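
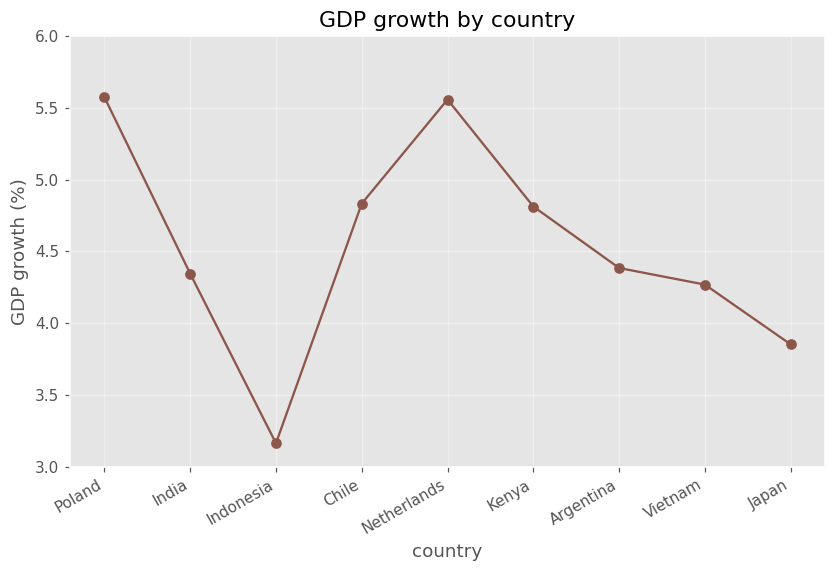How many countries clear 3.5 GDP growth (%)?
Above 3.5: Poland, India, Chile, Netherlands, Kenya, Argentina, Vietnam, Japan.

8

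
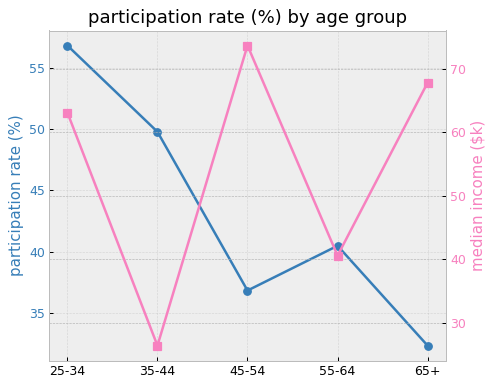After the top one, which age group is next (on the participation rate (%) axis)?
35-44

Top 3 (on the participation rate (%) axis): 25-34 ≈ 55, 35-44 ≈ 50, 55-64 ≈ 40.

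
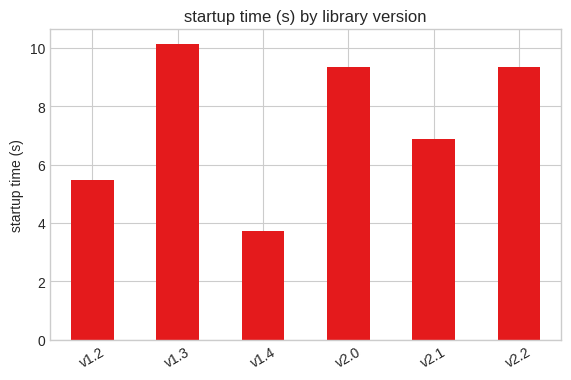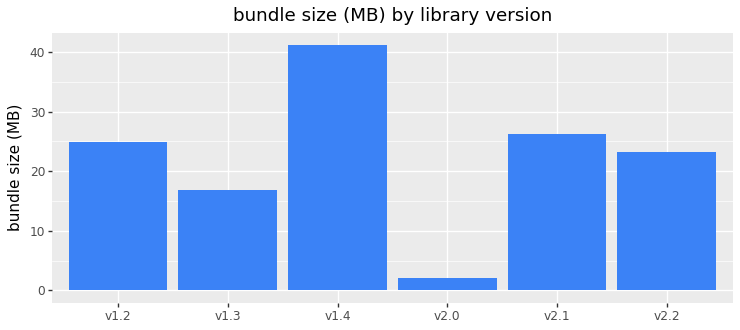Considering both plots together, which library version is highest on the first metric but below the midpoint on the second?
v1.3

Chart 2 median bundle size (MB) ≈ 25; below-median library versions: v1.3, v2.0, v2.2. Among those, v1.3 has the highest startup time (s) (≈ 10).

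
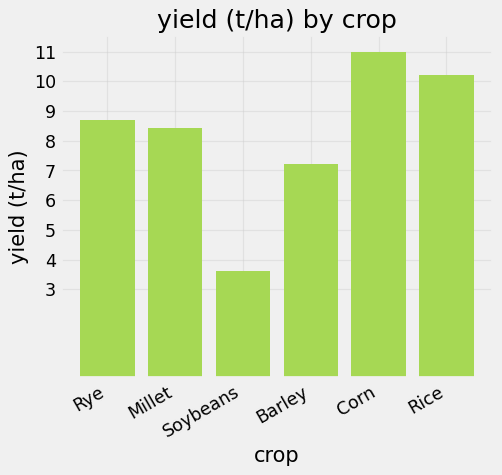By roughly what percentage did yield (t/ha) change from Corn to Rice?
Corn ≈ 11, Rice ≈ 10; (10 − 11) / 11 ≈ -9.1%.

≈ -9.1%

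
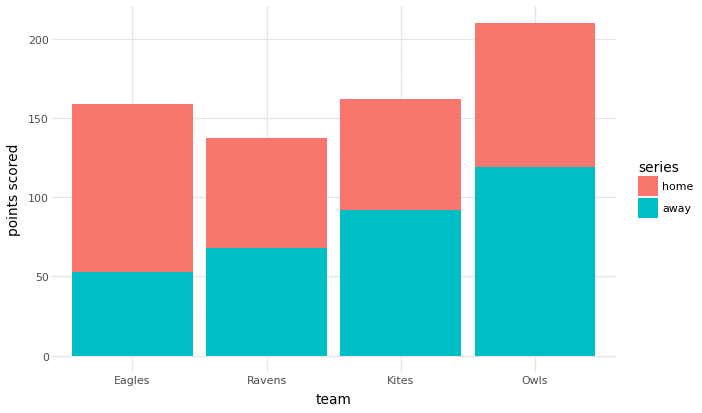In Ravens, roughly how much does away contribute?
≈ 60

away top ≈ 60, bottom ≈ 0; segment ≈ 60.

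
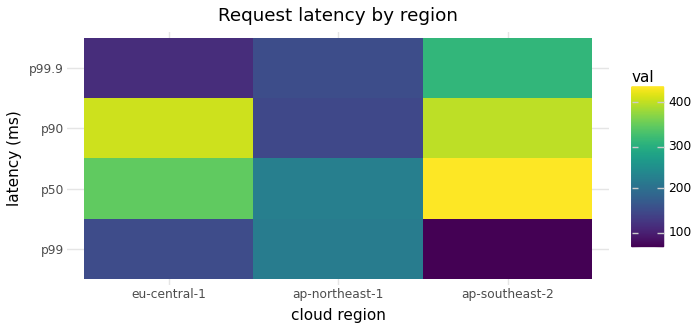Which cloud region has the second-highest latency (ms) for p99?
eu-central-1

Top 3 for p99: ap-northeast-1 ≈ 200, eu-central-1 ≈ 150, ap-southeast-2 ≈ 50.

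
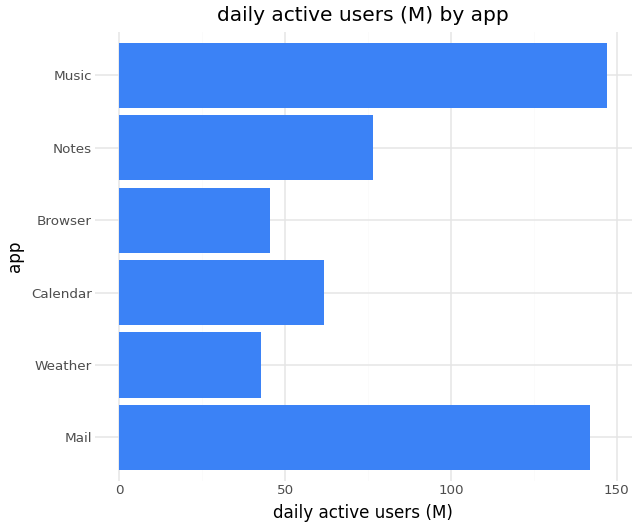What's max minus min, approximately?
Max Music ≈ 140, min Weather ≈ 40; range ≈ 100.

≈ 100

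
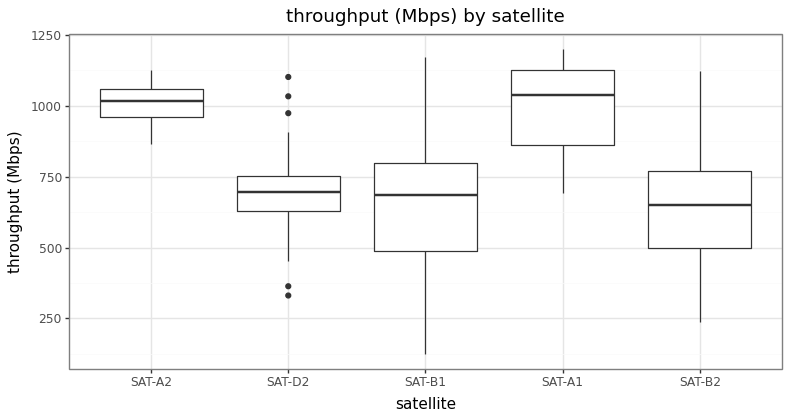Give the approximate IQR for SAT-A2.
Q3 ≈ 1050, Q1 ≈ 950; IQR ≈ 100.

≈ 100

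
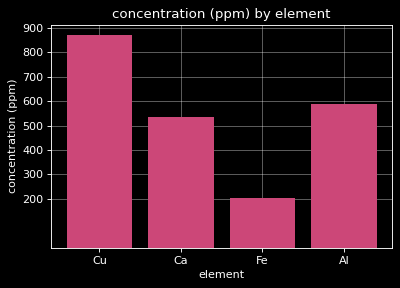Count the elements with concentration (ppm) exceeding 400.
Above 400: Cu, Ca, Al.

3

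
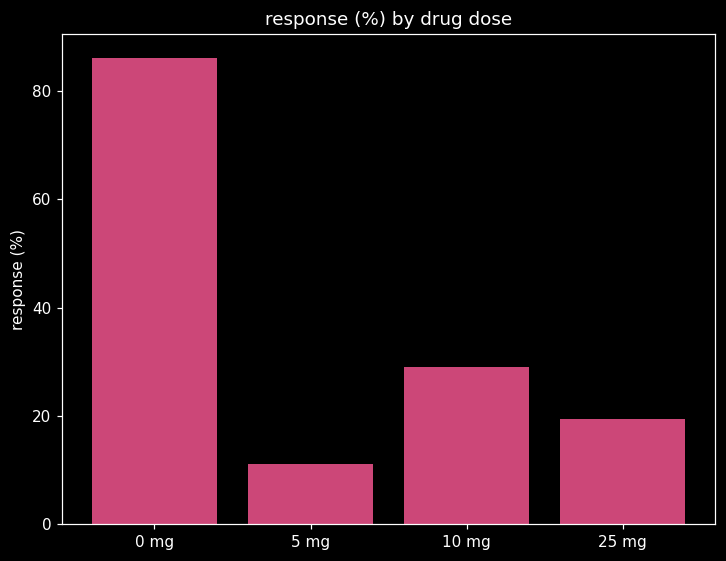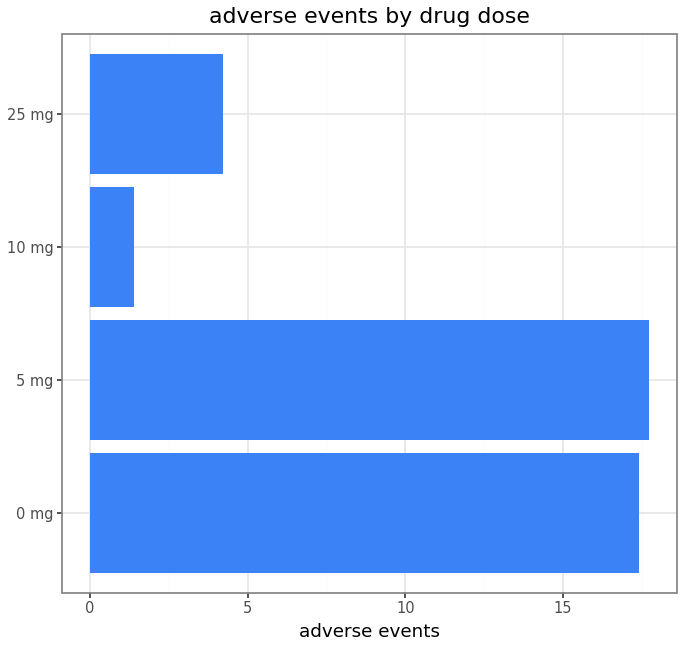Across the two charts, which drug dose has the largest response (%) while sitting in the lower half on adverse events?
Chart 2 median adverse events ≈ 10; below-median drug doses: 10 mg, 25 mg. Among those, 10 mg has the highest response (%) (≈ 30).

10 mg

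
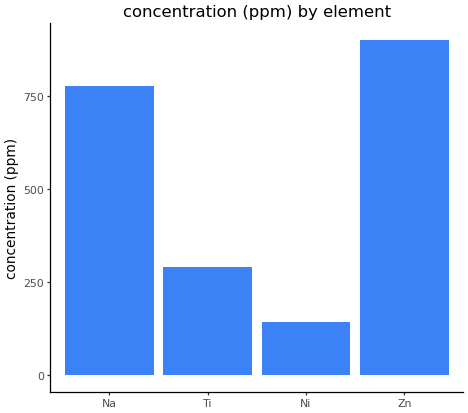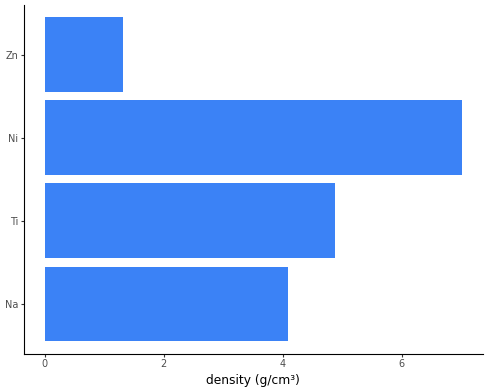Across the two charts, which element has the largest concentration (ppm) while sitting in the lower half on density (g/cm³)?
Zn

Chart 2 median density (g/cm³) ≈ 4; below-median elements: Na, Zn. Among those, Zn has the highest concentration (ppm) (≈ 900).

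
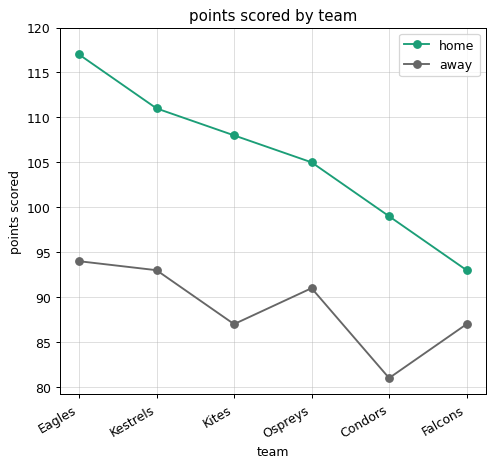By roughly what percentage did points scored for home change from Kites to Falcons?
≈ -13.6%

Kites ≈ 110, Falcons ≈ 95; (95 − 110) / 110 ≈ -13.6%.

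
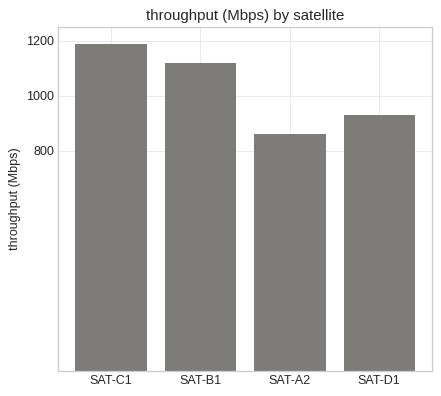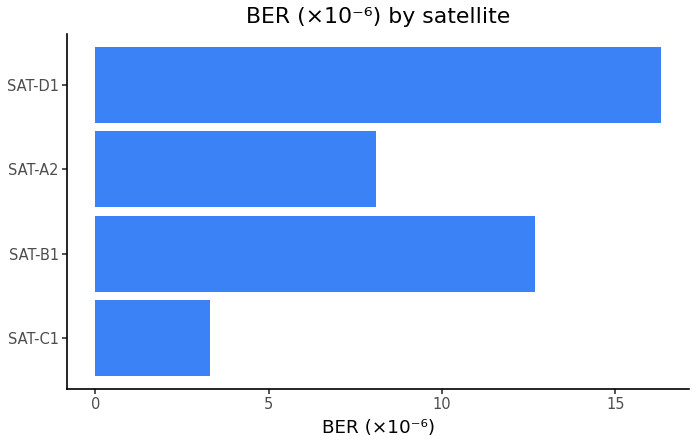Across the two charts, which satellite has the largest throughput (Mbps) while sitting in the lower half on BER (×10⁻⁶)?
Chart 2 median BER (×10⁻⁶) ≈ 10; below-median satellites: SAT-C1, SAT-A2. Among those, SAT-C1 has the highest throughput (Mbps) (≈ 1200).

SAT-C1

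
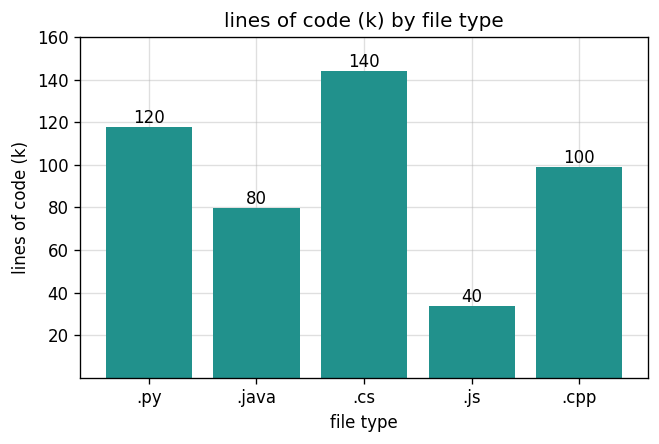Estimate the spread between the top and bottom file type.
≈ 100

Max .cs ≈ 140, min .js ≈ 40; range ≈ 100.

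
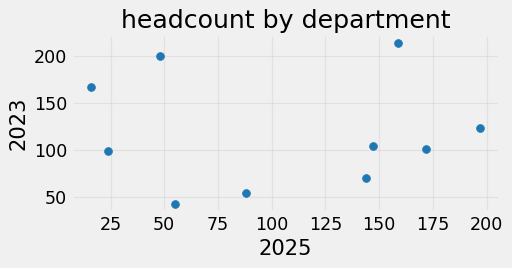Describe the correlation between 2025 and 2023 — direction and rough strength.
Points are roughly uncorrelated; weak (|r| ≈ 0.0).

no clear correlation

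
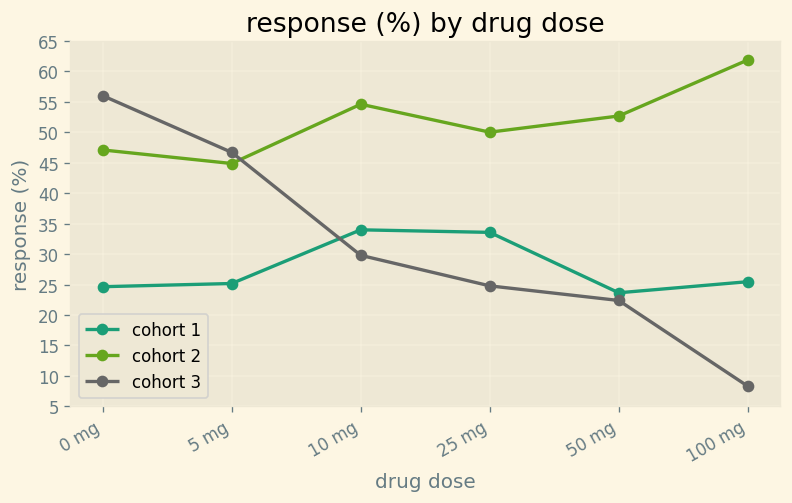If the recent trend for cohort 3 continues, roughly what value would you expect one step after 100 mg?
≈ 2.5

Last three: 25, 20, 10 → slope ≈ -7.5/step → next ≈ 2.5.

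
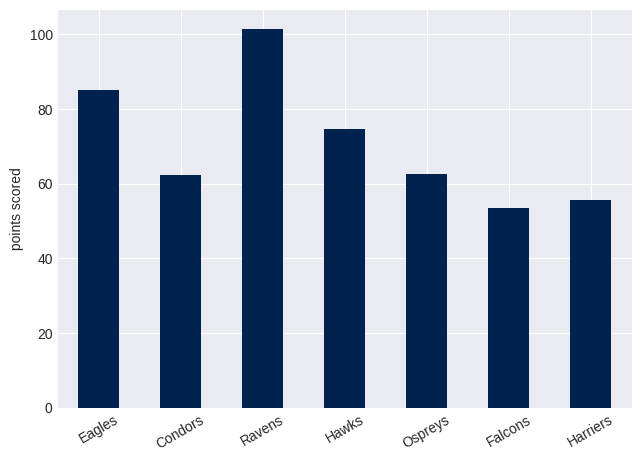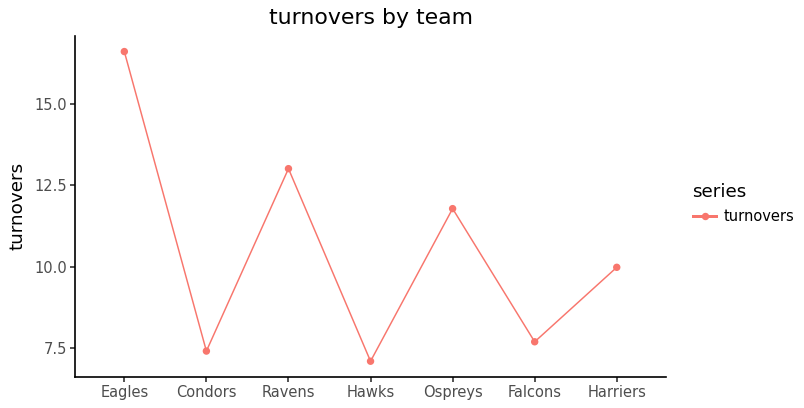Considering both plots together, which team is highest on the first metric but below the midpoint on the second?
Chart 2 median turnovers ≈ 10; below-median teams: Condors, Hawks, Falcons. Among those, Hawks has the highest points scored (≈ 70).

Hawks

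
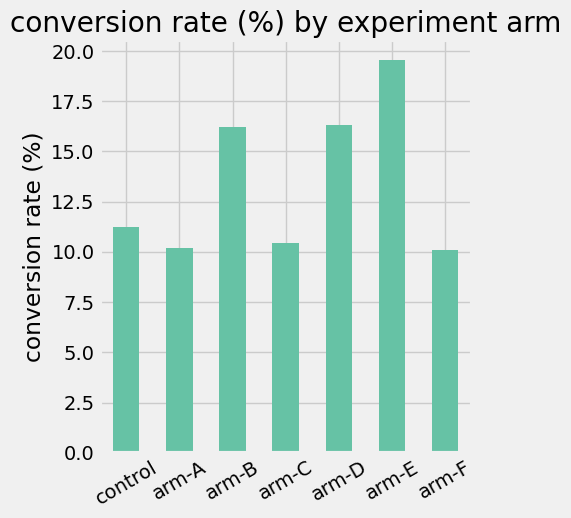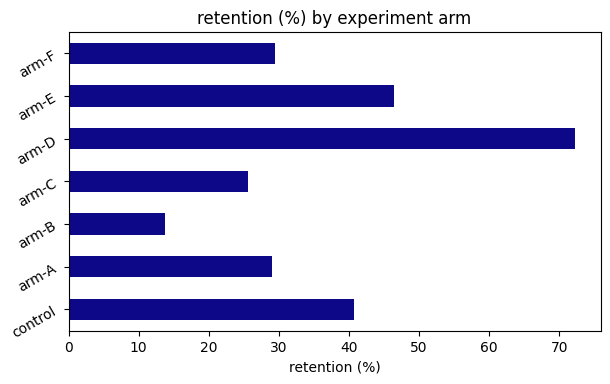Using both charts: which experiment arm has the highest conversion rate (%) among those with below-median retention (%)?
Chart 2 median retention (%) ≈ 30; below-median experiment arms: arm-A, arm-B, arm-C. Among those, arm-B has the highest conversion rate (%) (≈ 16).

arm-B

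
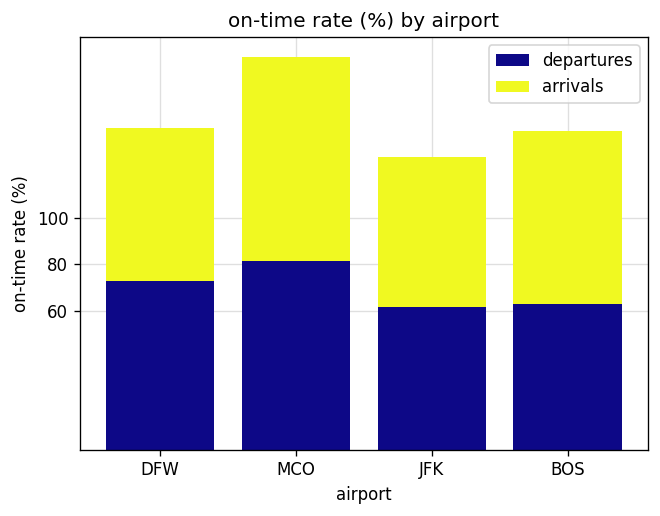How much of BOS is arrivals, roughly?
arrivals top ≈ 140, bottom ≈ 60; segment ≈ 80.

≈ 80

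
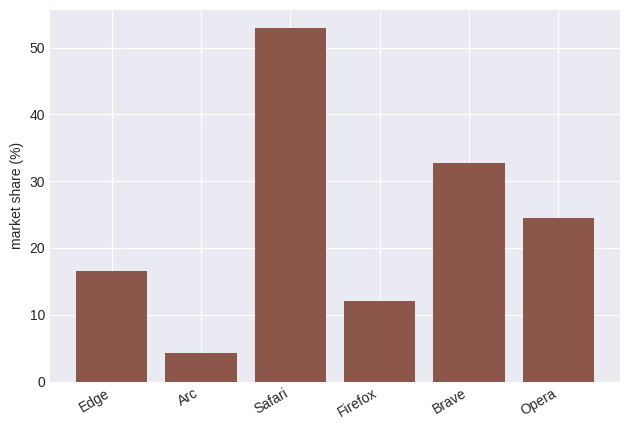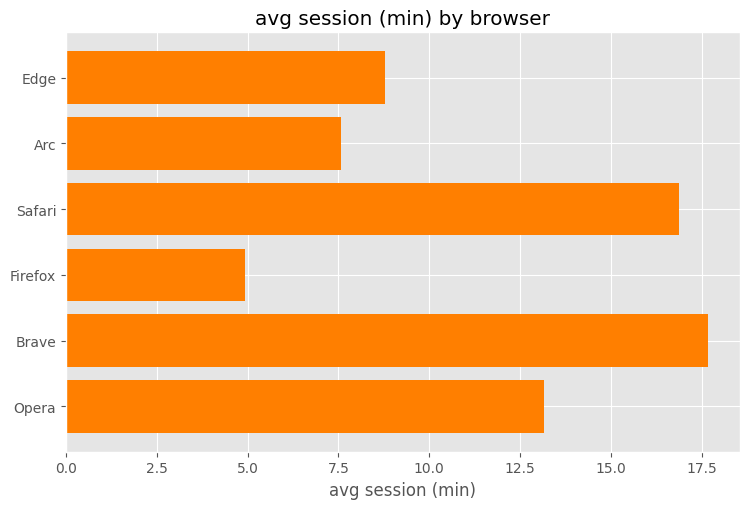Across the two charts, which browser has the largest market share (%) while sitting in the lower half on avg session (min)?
Chart 2 median avg session (min) ≈ 10; below-median browsers: Edge, Arc, Firefox. Among those, Edge has the highest market share (%) (≈ 15).

Edge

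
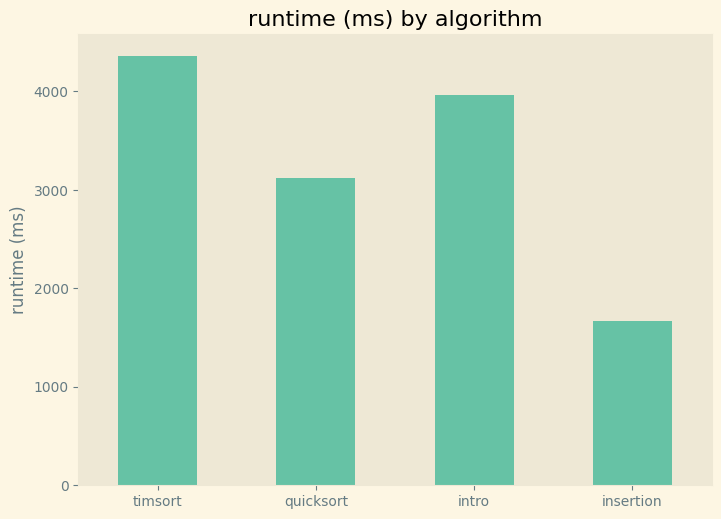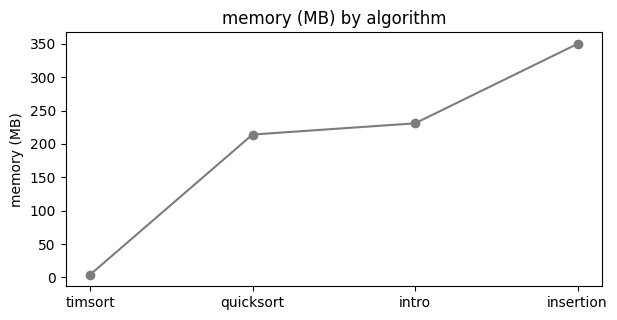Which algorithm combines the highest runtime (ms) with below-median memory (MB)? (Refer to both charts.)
timsort

Chart 2 median memory (MB) ≈ 200; below-median algorithms: timsort, quicksort. Among those, timsort has the highest runtime (ms) (≈ 4500).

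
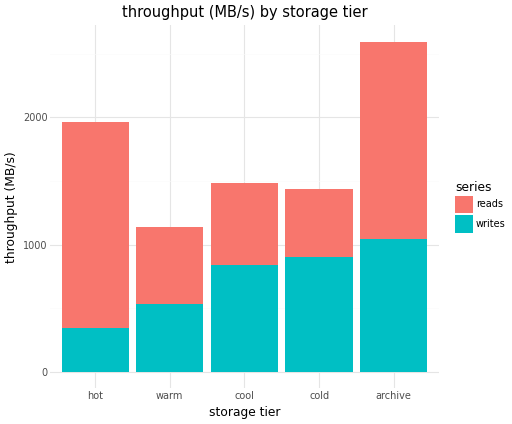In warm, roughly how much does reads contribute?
≈ 500

reads top ≈ 1000, bottom ≈ 500; segment ≈ 500.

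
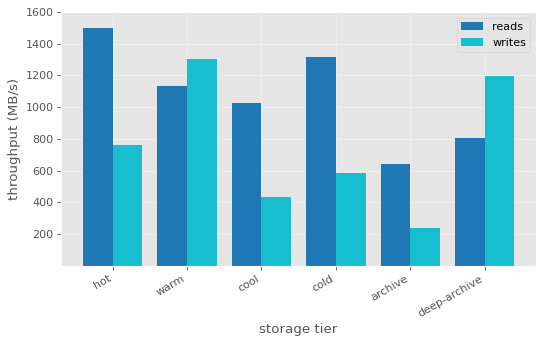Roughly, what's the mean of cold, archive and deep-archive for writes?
≈ 667

(600 + 200 + 1200) / 3 ≈ 667.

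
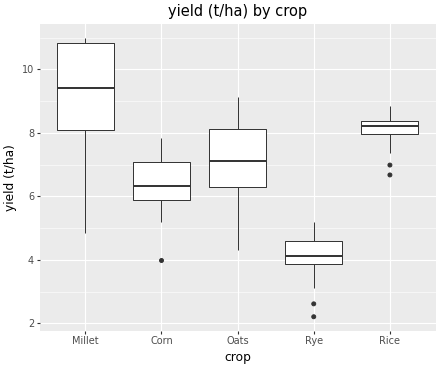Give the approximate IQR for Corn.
≈ 1.0

Q3 ≈ 7.0, Q1 ≈ 6.0; IQR ≈ 1.0.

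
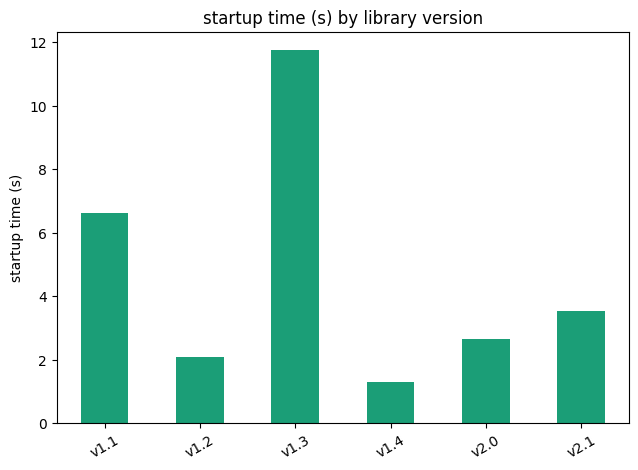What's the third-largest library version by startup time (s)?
Top 4: v1.3 ≈ 12, v1.1 ≈ 7, v2.1 ≈ 4, v2.0 ≈ 3.

v2.1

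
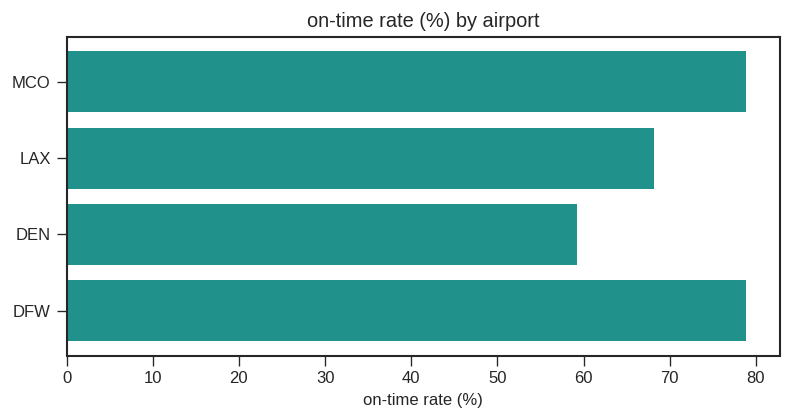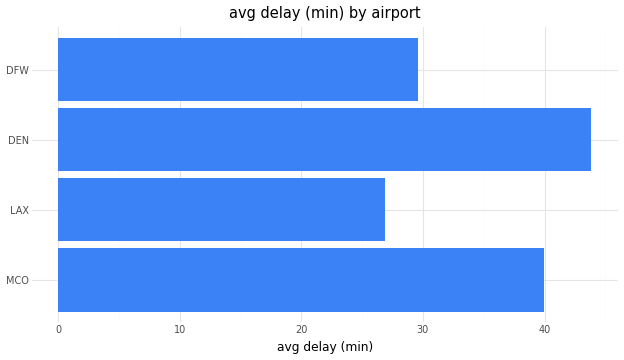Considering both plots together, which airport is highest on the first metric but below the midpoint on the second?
Chart 2 median avg delay (min) ≈ 35; below-median airports: LAX, DFW. Among those, DFW has the highest on-time rate (%) (≈ 80).

DFW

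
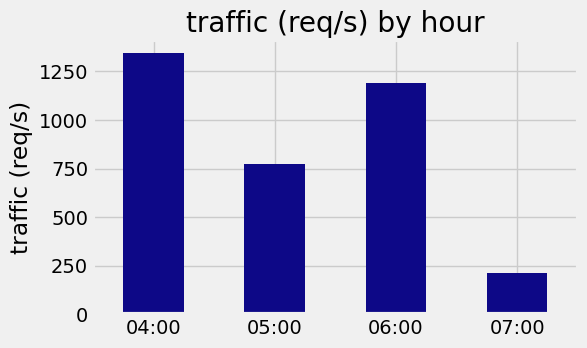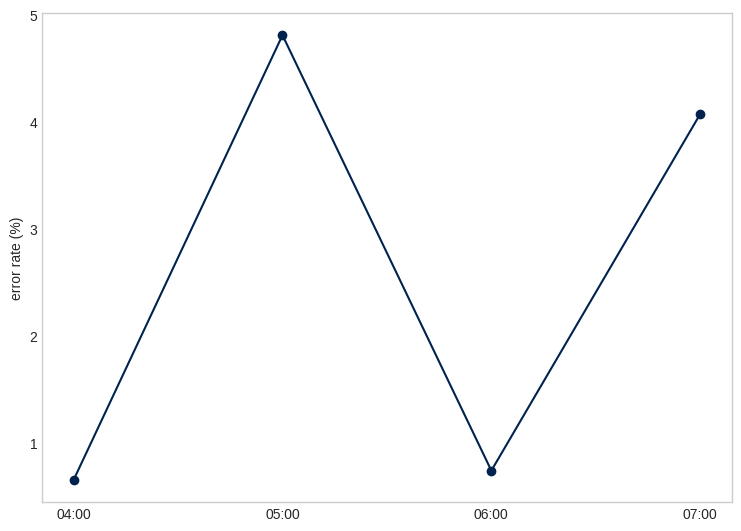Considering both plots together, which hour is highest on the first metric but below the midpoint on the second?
Chart 2 median error rate (%) ≈ 2.5; below-median hours: 04:00, 06:00. Among those, 04:00 has the highest traffic (req/s) (≈ 1400).

04:00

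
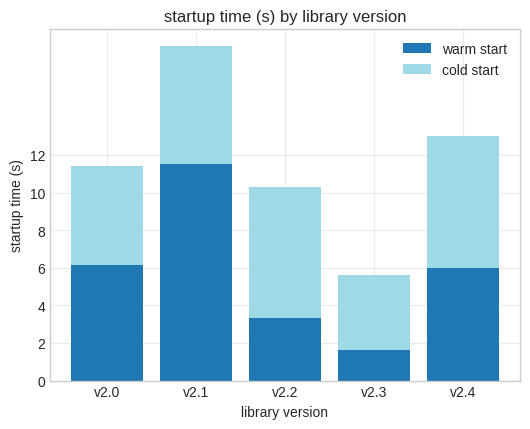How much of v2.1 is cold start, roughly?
≈ 6

cold start top ≈ 18, bottom ≈ 12; segment ≈ 6.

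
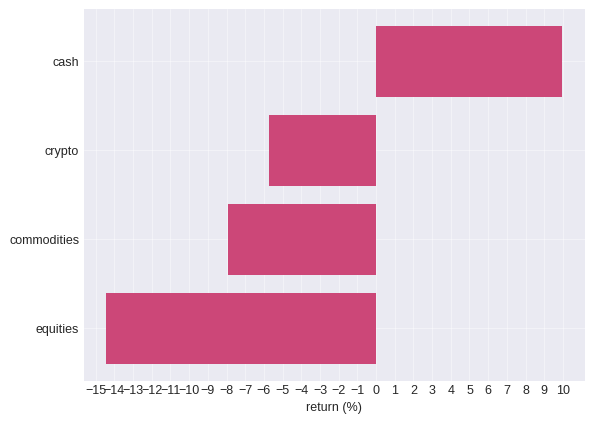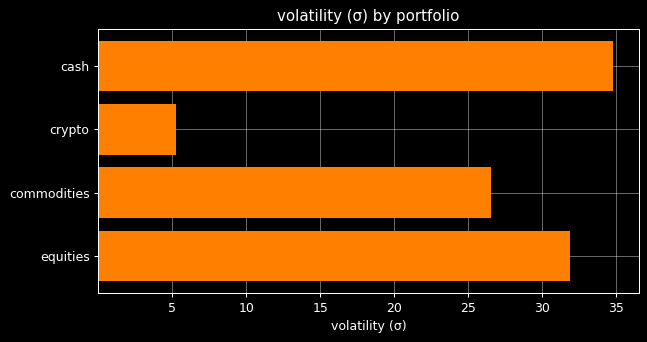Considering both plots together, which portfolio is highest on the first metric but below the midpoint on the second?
Chart 2 median volatility (σ) ≈ 30; below-median portfolios: crypto, commodities. Among those, crypto has the highest return (%) (≈ -6).

crypto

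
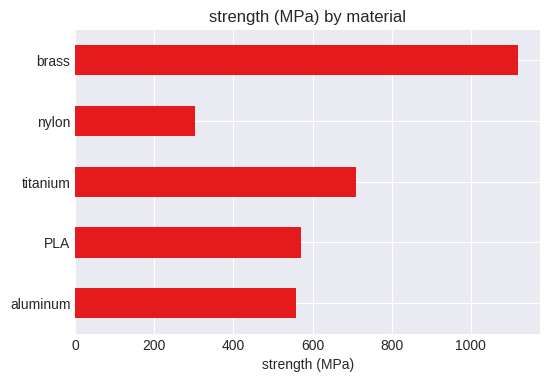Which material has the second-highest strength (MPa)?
Top 3: brass ≈ 1100, titanium ≈ 700, PLA ≈ 600.

titanium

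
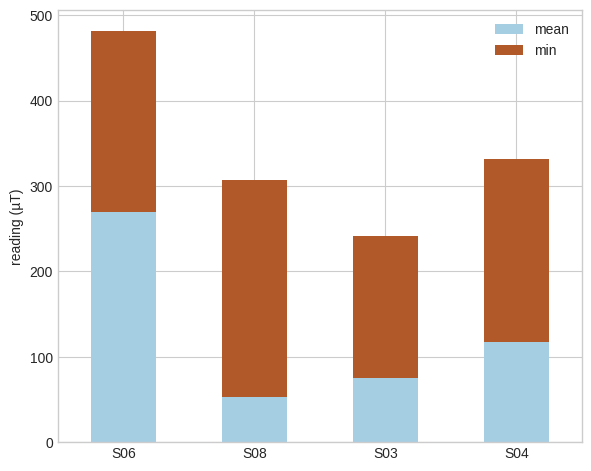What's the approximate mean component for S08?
mean top ≈ 50, bottom ≈ 0; segment ≈ 50.

≈ 50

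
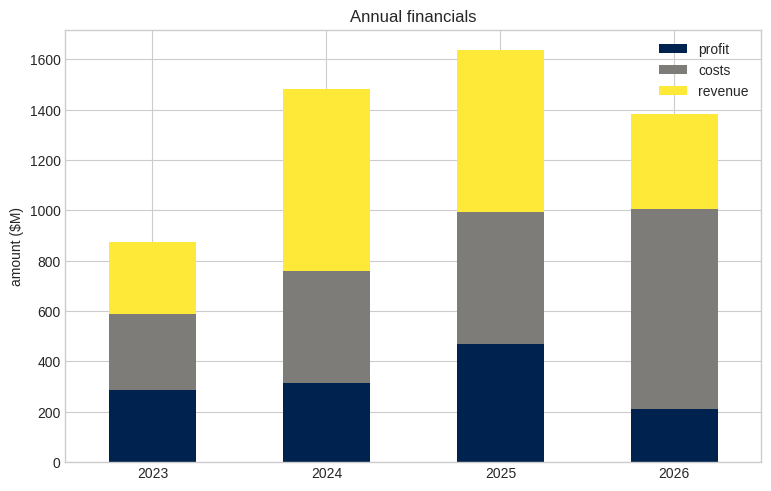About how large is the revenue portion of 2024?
revenue top ≈ 1400, bottom ≈ 800; segment ≈ 600.

≈ 600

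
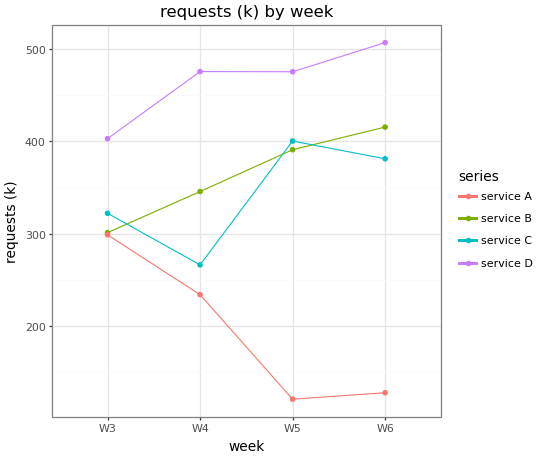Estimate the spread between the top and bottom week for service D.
Max W6 ≈ 500, min W3 ≈ 400; range ≈ 100.

≈ 100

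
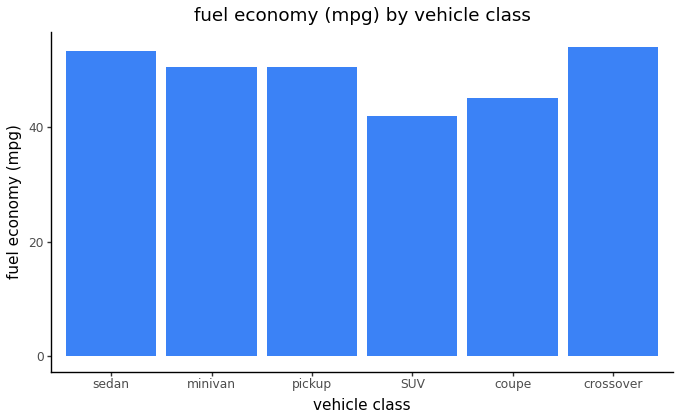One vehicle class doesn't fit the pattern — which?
SUV ≈ 40; the rest sit between ≈ 45 and ≈ 55.

SUV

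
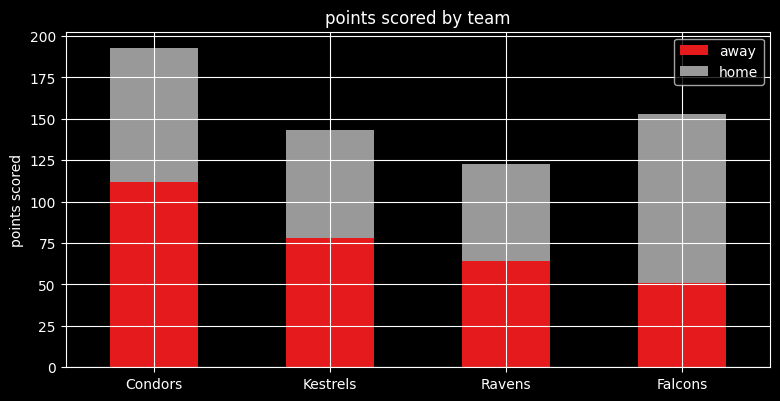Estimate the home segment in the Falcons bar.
home top ≈ 160, bottom ≈ 60; segment ≈ 100.

≈ 100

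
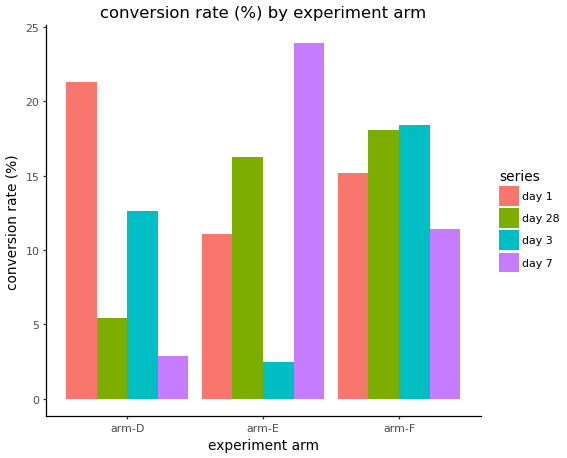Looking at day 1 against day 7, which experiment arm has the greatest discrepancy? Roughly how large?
arm-D: day 1 ≈ 22, day 7 ≈ 2 → gap ≈ 20. Next-largest (arm-E) is only ≈ 12.

arm-D, ≈ 20 %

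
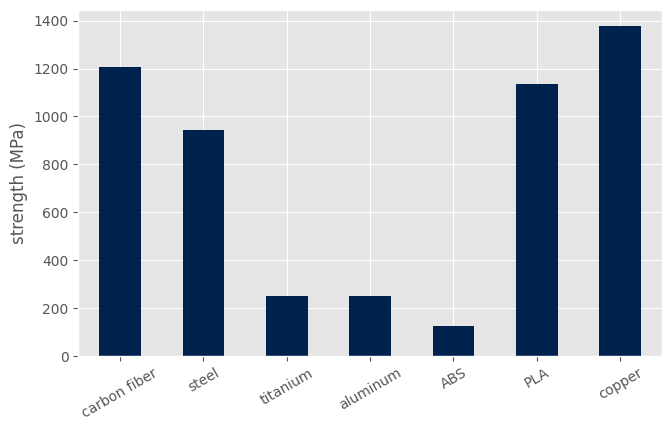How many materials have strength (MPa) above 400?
Above 400: carbon fiber, steel, PLA, copper.

4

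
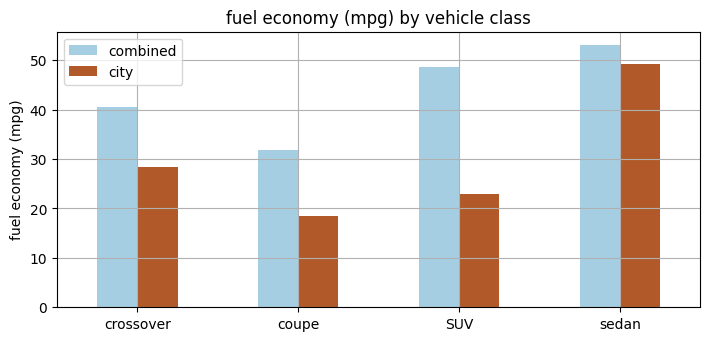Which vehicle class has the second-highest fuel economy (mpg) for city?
Top 3 for city: sedan ≈ 50, crossover ≈ 30, SUV ≈ 25.

crossover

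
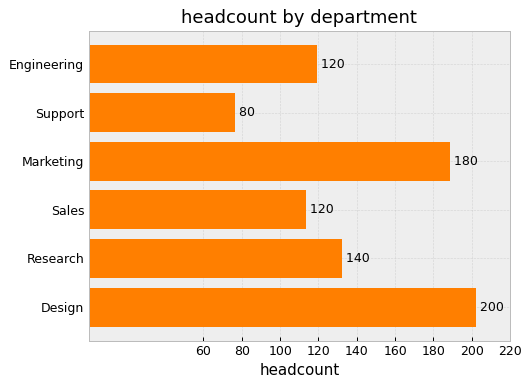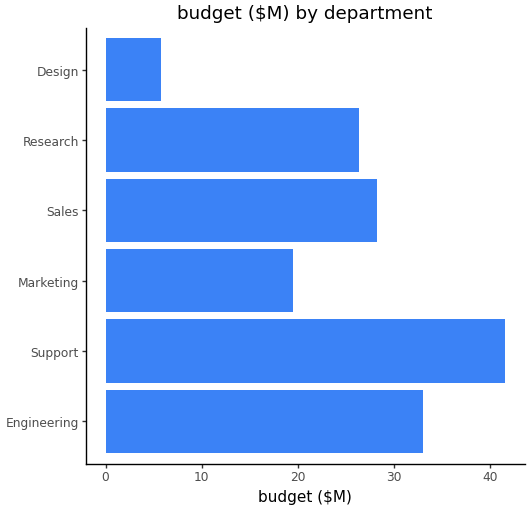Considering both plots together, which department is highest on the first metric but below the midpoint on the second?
Design

Chart 2 median budget ($M) ≈ 25; below-median departments: Marketing, Research, Design. Among those, Design has the highest headcount (≈ 200).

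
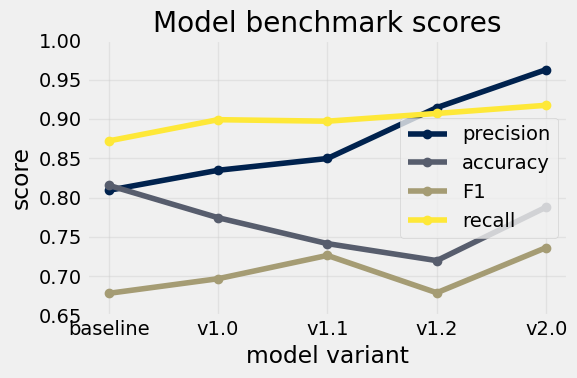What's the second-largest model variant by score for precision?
v1.2

Top 3 for precision: v2.0 ≈ 0.95, v1.2 ≈ 0.90, v1.1 ≈ 0.85.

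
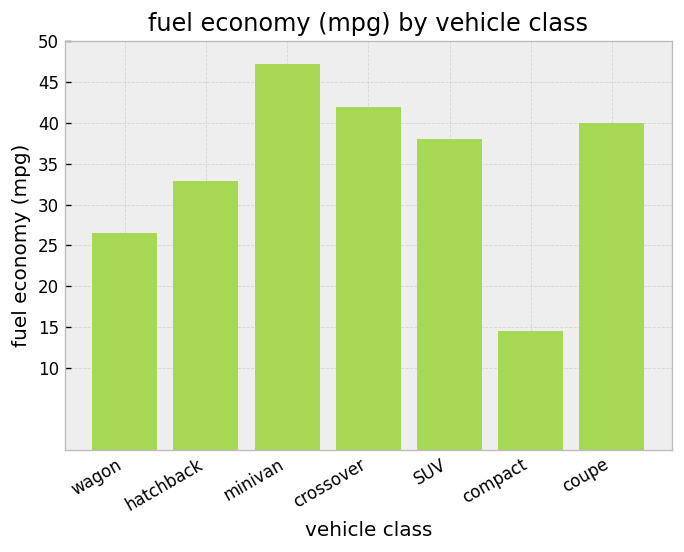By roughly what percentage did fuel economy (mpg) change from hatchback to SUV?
≈ +14.3%

hatchback ≈ 35, SUV ≈ 40; (40 − 35) / 35 ≈ +14.3%.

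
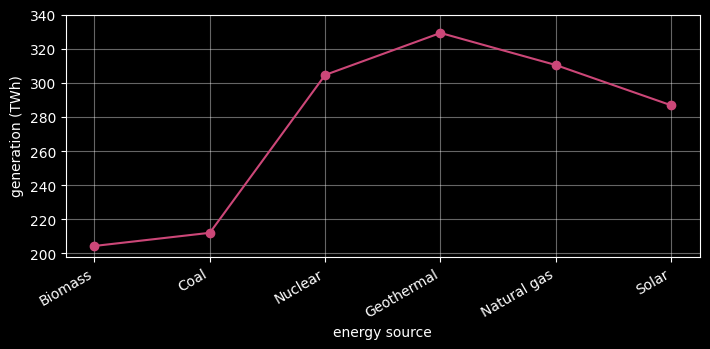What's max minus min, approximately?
Max Geothermal ≈ 320, min Biomass ≈ 200; range ≈ 120.

≈ 120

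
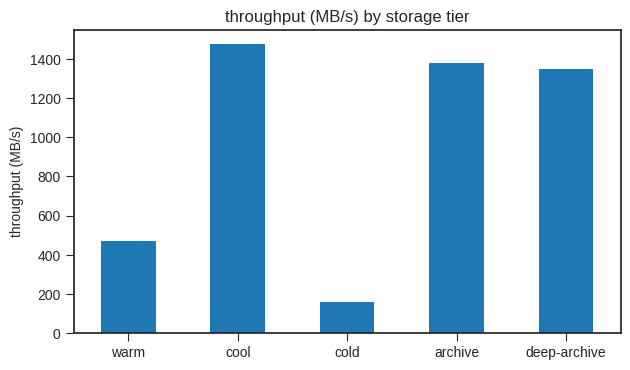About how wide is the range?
Max cool ≈ 1400, min cold ≈ 200; range ≈ 1200.

≈ 1200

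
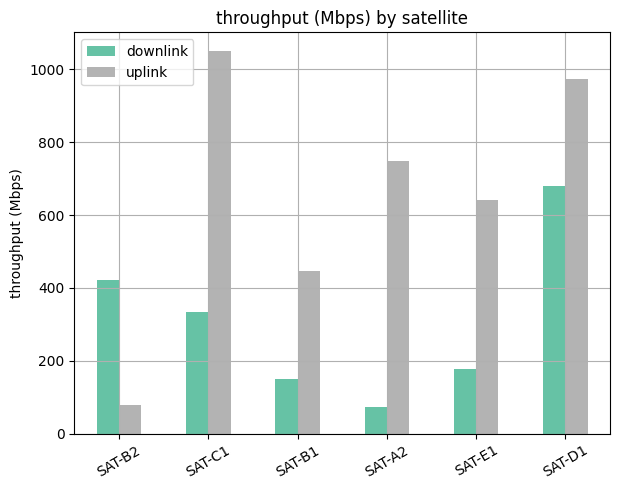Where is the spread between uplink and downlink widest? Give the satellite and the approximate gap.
SAT-C1: uplink ≈ 1000, downlink ≈ 300 → gap ≈ 700. Next-largest (SAT-A2) is only ≈ 600.

SAT-C1, ≈ 700 Mbps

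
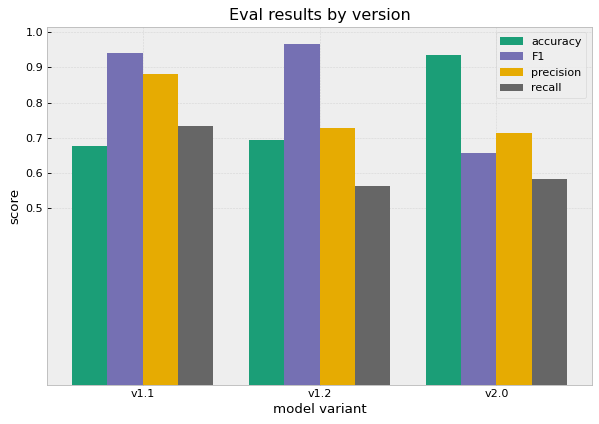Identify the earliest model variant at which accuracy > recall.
v1.1: accuracy ≈ 0.7 vs recall ≈ 0.7 (not yet); v1.2: accuracy ≈ 0.7 vs recall ≈ 0.6 (first crossover).

v1.2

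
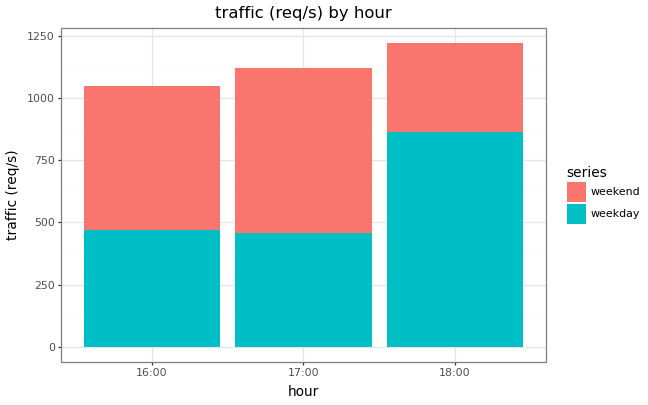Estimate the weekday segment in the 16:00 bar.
weekday top ≈ 400, bottom ≈ 0; segment ≈ 400.

≈ 400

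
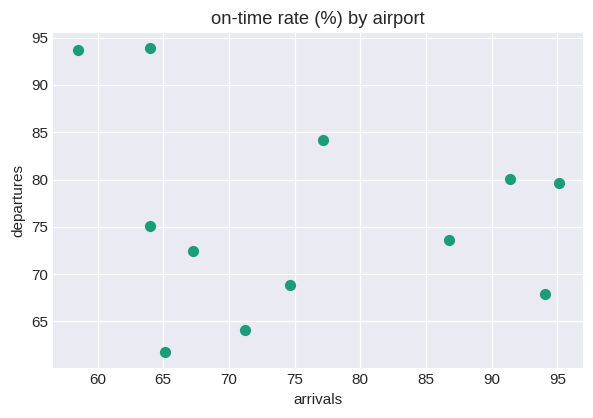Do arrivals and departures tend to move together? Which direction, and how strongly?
Points are roughly uncorrelated; weak (|r| ≈ 0.2).

no clear correlation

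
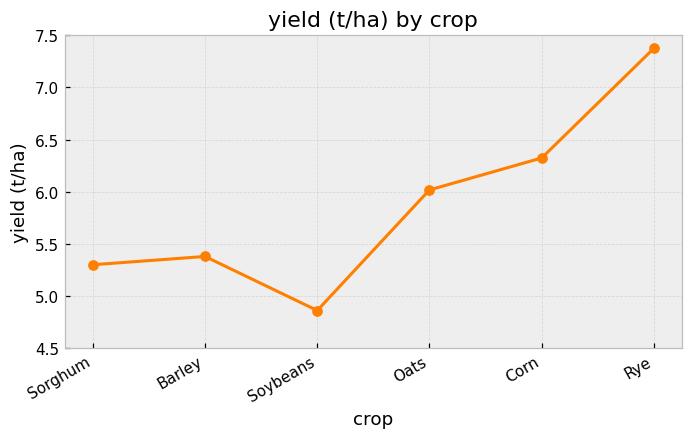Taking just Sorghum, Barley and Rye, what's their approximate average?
≈ 6.17

(5.5 + 5.5 + 7.5) / 3 ≈ 6.17.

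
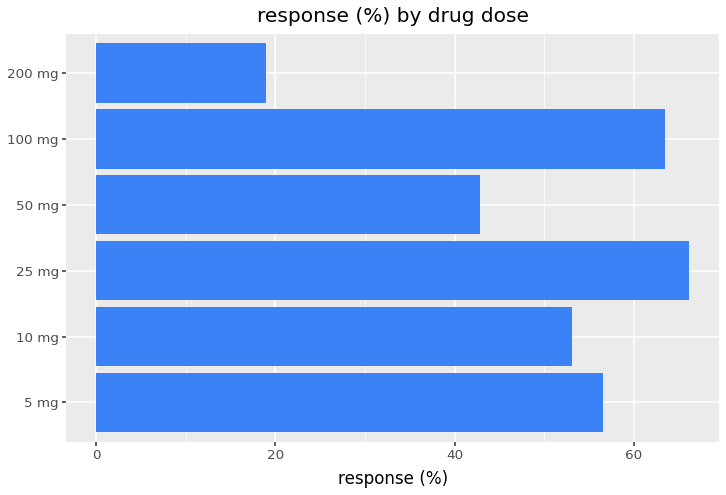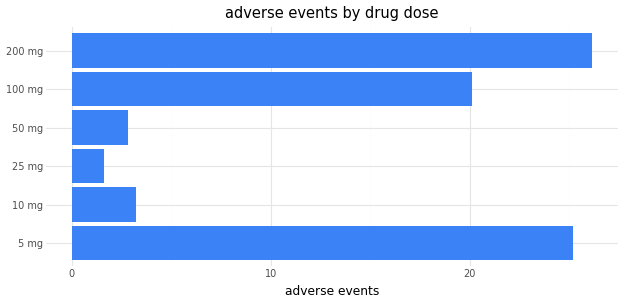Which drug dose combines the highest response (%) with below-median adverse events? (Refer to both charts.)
25 mg

Chart 2 median adverse events ≈ 10; below-median drug doses: 10 mg, 25 mg, 50 mg. Among those, 25 mg has the highest response (%) (≈ 70).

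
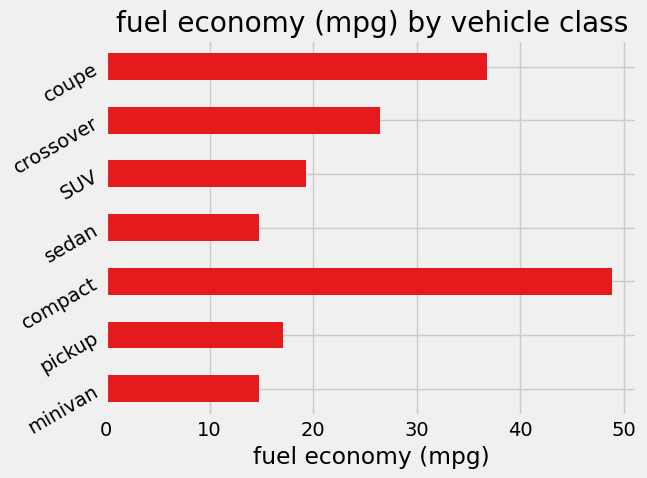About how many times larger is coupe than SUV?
coupe ≈ 35, SUV ≈ 20; 35/20 ≈ 1.75.

≈ 1.75×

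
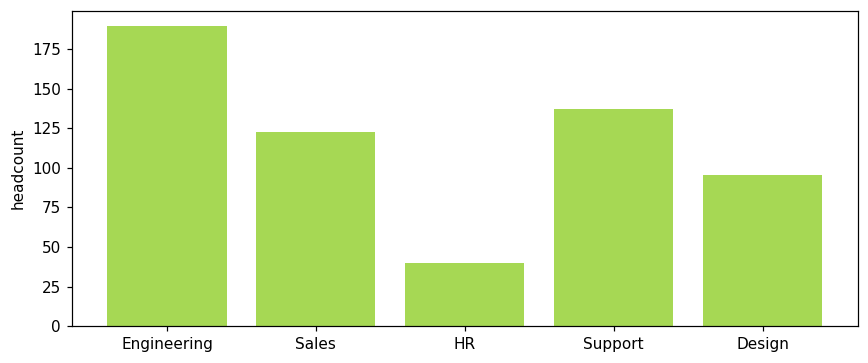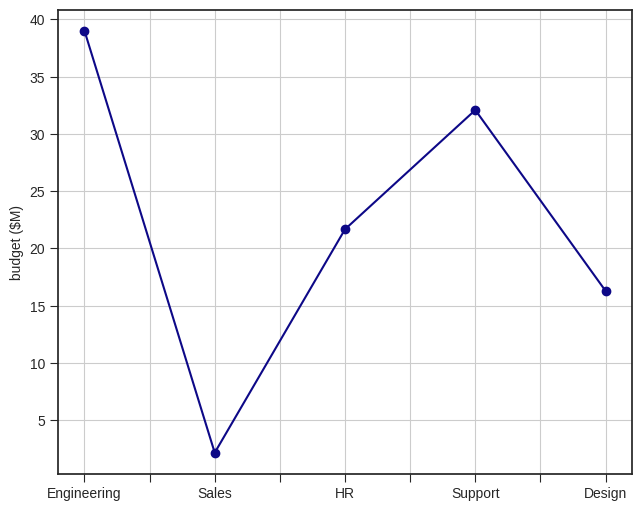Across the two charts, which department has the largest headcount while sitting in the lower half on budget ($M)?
Chart 2 median budget ($M) ≈ 20; below-median departments: Sales, Design. Among those, Sales has the highest headcount (≈ 120).

Sales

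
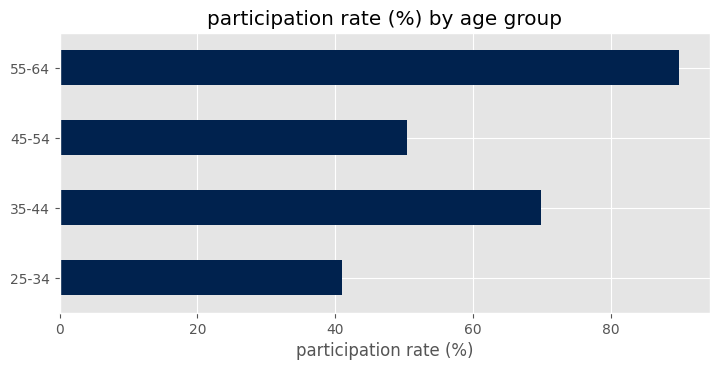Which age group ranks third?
45-54

Top 4: 55-64 ≈ 90, 35-44 ≈ 70, 45-54 ≈ 50, 25-34 ≈ 40.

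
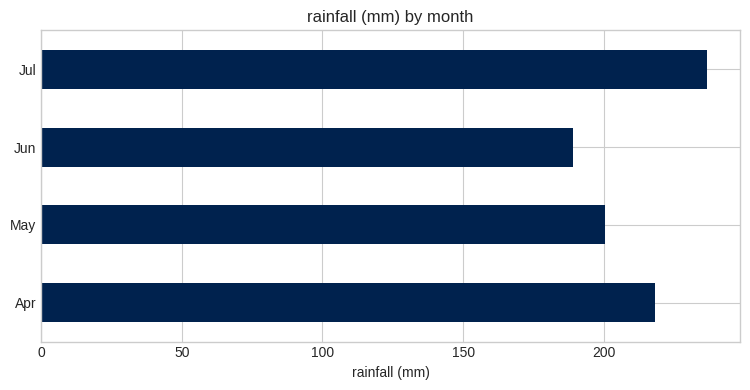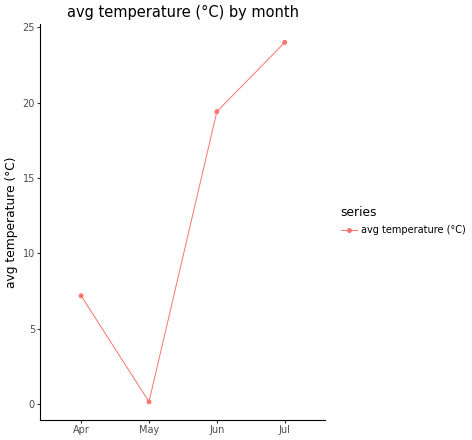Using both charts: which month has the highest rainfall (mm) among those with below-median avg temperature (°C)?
Apr

Chart 2 median avg temperature (°C) ≈ 15; below-median months: Apr, May. Among those, Apr has the highest rainfall (mm) (≈ 225).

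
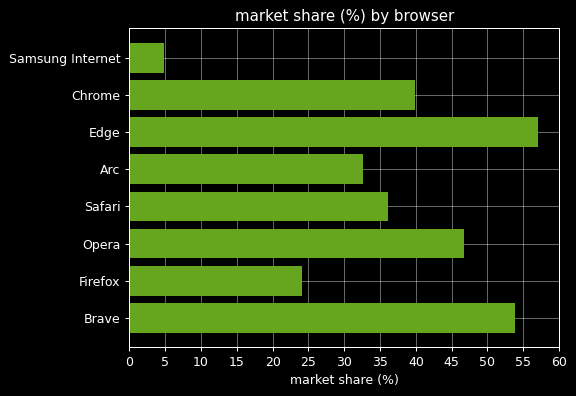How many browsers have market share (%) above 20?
Above 20: Chrome, Edge, Arc, Safari, Opera, Firefox, Brave.

7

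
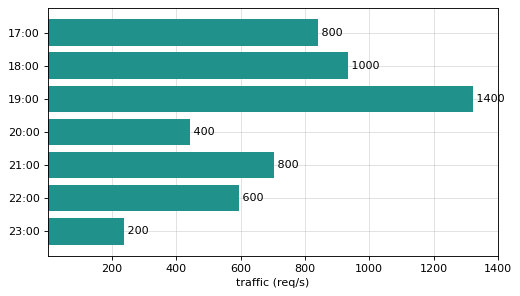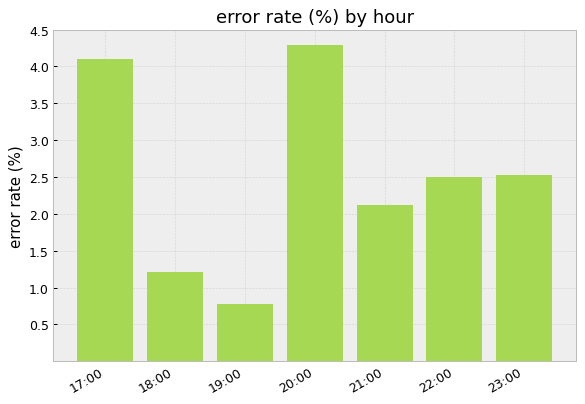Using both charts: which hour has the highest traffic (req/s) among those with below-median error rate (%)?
Chart 2 median error rate (%) ≈ 2.5; below-median hours: 18:00, 19:00, 21:00. Among those, 19:00 has the highest traffic (req/s) (≈ 1400).

19:00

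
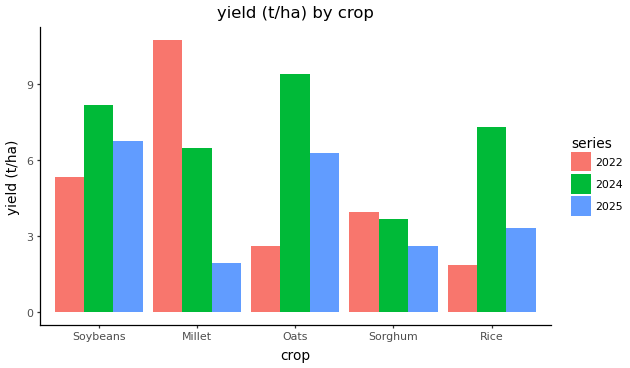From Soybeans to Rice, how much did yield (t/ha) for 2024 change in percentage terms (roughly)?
Soybeans ≈ 8, Rice ≈ 7; (7 − 8) / 8 ≈ -12.5%.

≈ -12.5%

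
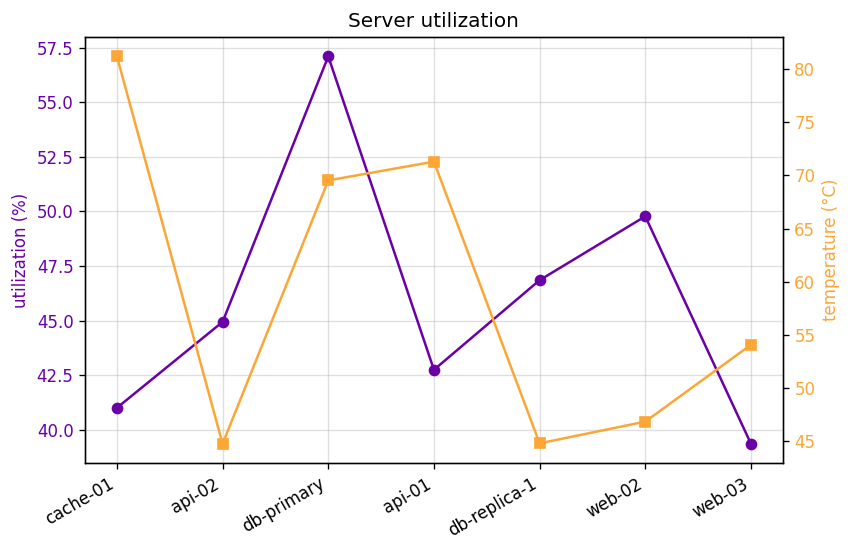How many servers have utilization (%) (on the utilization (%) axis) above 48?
2

Above 48: db-primary, web-02.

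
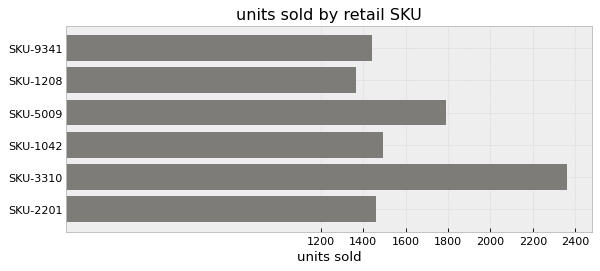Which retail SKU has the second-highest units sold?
SKU-5009

Top 3: SKU-3310 ≈ 2400, SKU-5009 ≈ 1800, SKU-1042 ≈ 1400.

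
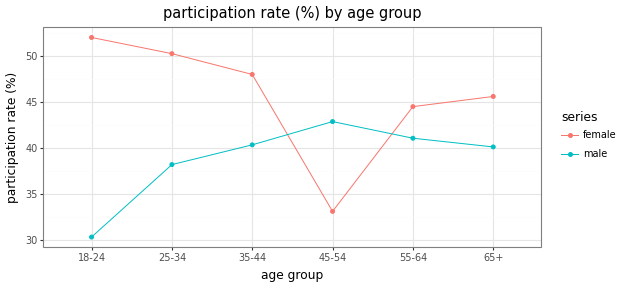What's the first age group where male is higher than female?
45-54

35-44: male ≈ 40 vs female ≈ 48 (not yet); 45-54: male ≈ 42 vs female ≈ 34 (first crossover).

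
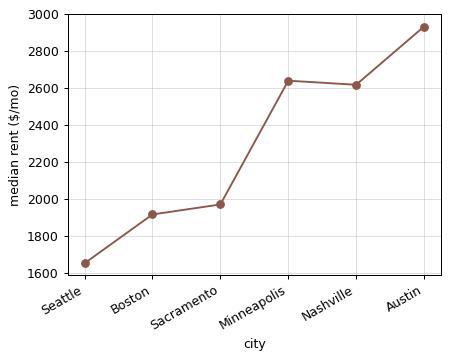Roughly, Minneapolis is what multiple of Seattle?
Minneapolis ≈ 2600, Seattle ≈ 1600; 2600/1600 ≈ 1.62.

≈ 1.62×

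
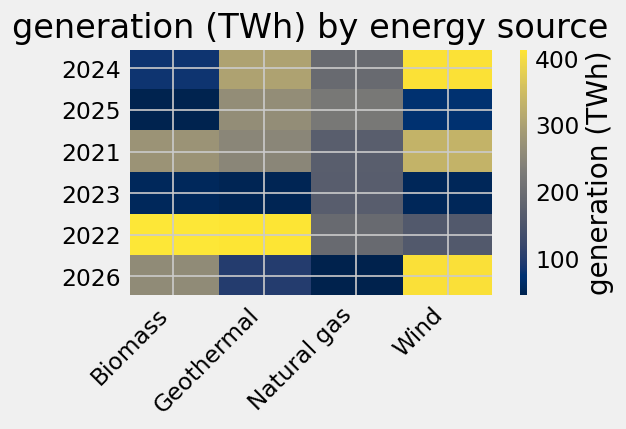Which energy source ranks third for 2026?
Top 4 for 2026: Wind ≈ 400, Biomass ≈ 250, Geothermal ≈ 100, Natural gas ≈ 50.

Geothermal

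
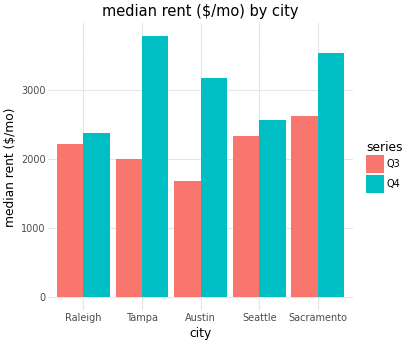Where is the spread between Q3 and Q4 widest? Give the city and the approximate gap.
Tampa: Q3 ≈ 2000, Q4 ≈ 4000 → gap ≈ 2000. Next-largest (Austin) is only ≈ 1500.

Tampa, ≈ 2000 $/mo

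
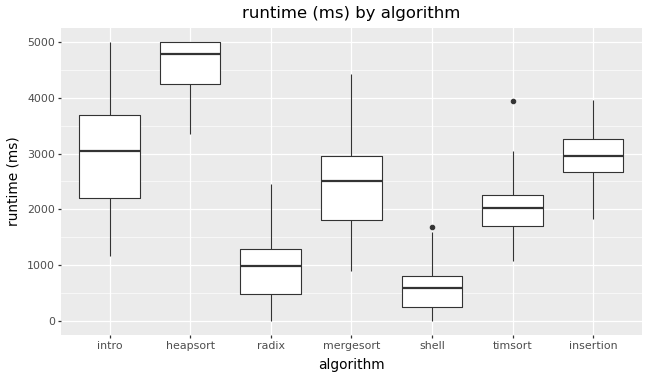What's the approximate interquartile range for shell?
Q3 ≈ 1000, Q1 ≈ 500; IQR ≈ 500.

≈ 500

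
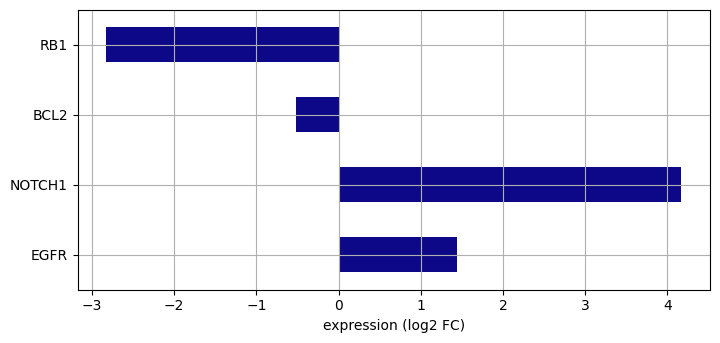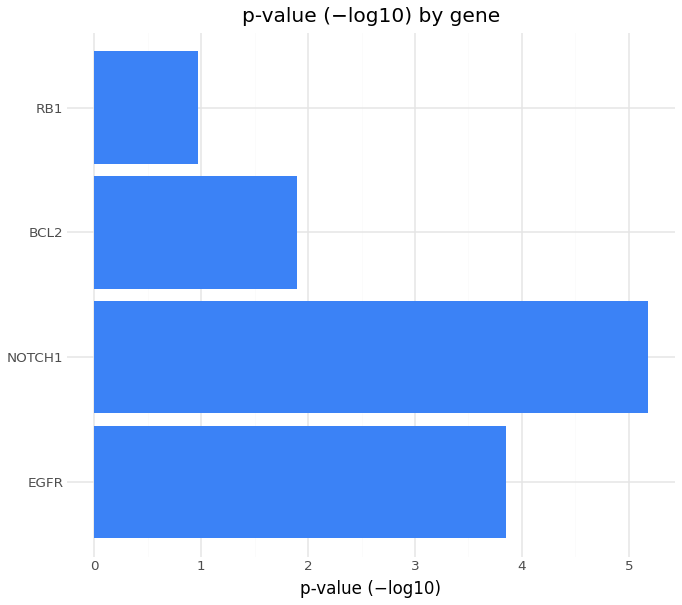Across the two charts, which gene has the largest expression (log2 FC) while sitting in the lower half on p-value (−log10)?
Chart 2 median p-value (−log10) ≈ 3; below-median genes: BCL2, RB1. Among those, BCL2 has the highest expression (log2 FC) (≈ -0.5).

BCL2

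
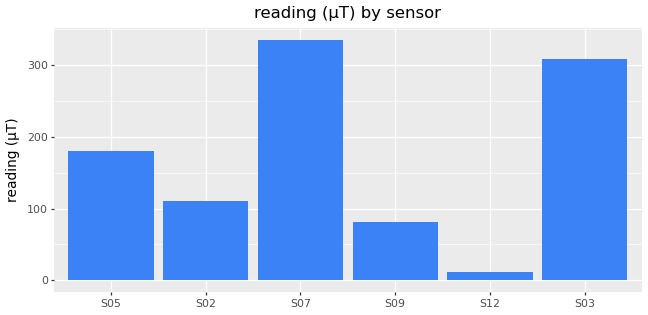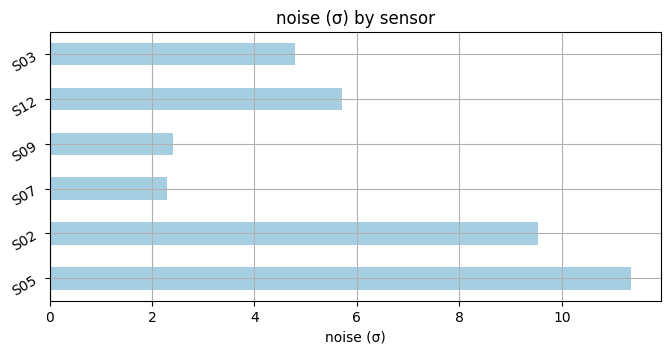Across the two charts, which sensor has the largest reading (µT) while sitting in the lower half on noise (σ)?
S07

Chart 2 median noise (σ) ≈ 6; below-median sensors: S07, S09, S03. Among those, S07 has the highest reading (µT) (≈ 350).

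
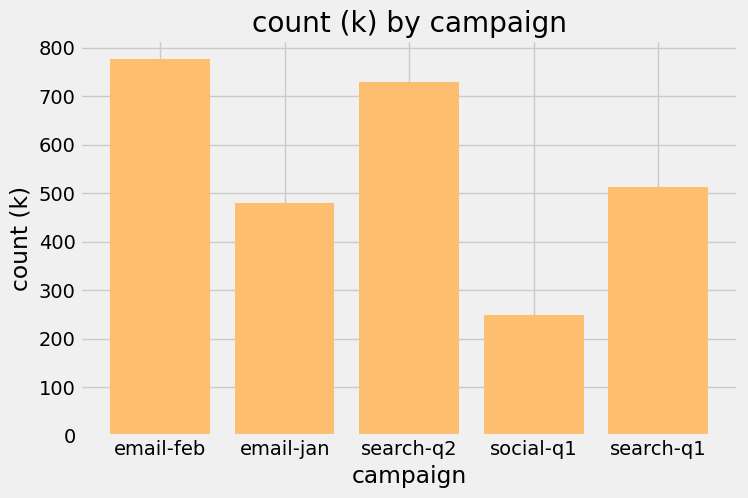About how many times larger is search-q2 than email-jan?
search-q2 ≈ 700, email-jan ≈ 500; 700/500 ≈ 1.4.

≈ 1.4×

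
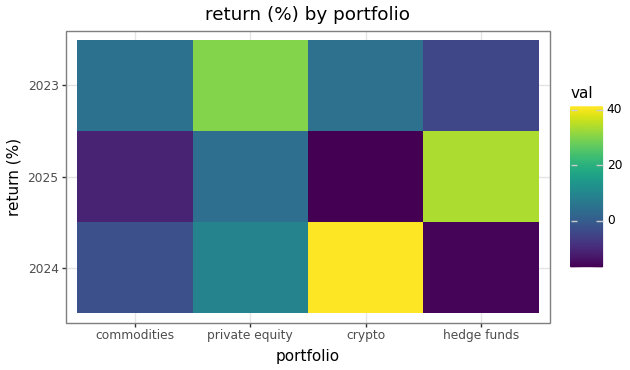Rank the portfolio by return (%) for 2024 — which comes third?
Top 4 for 2024: crypto ≈ 40, private equity ≈ 10, commodities ≈ -5, hedge funds ≈ -15.

commodities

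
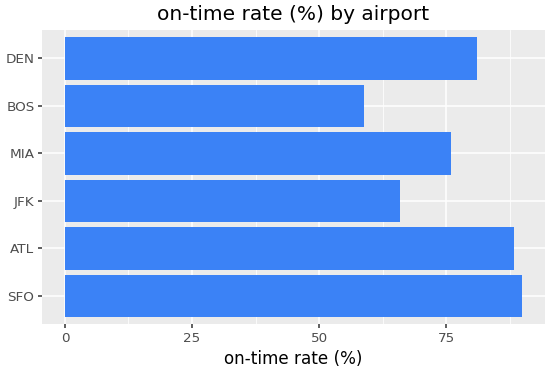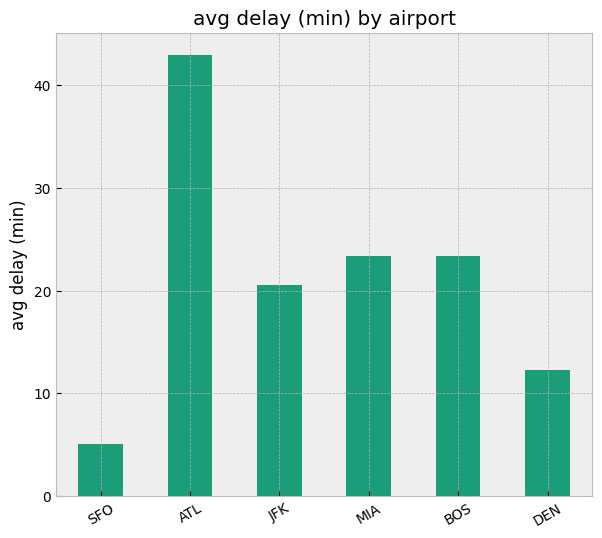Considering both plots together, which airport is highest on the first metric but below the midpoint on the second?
Chart 2 median avg delay (min) ≈ 20; below-median airports: SFO, JFK, DEN. Among those, SFO has the highest on-time rate (%) (≈ 90).

SFO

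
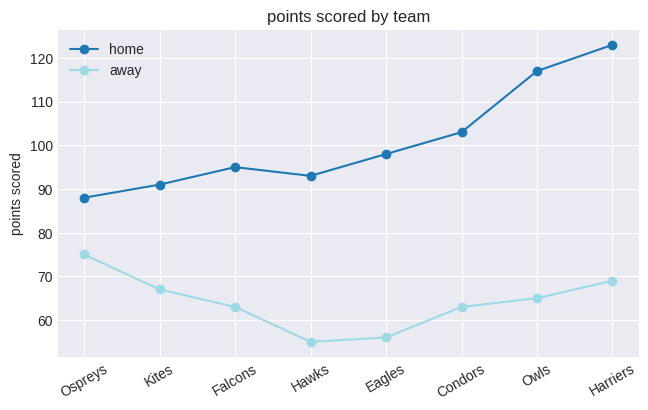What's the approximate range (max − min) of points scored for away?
≈ 20

Max Ospreys ≈ 80, min Hawks ≈ 60; range ≈ 20.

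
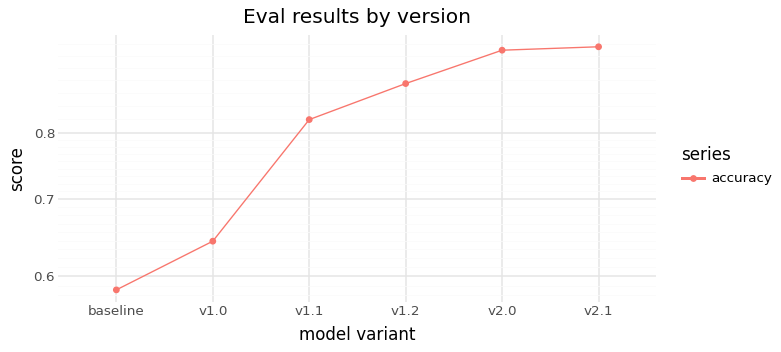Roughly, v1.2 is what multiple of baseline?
v1.2 ≈ 0.90, baseline ≈ 0.60; 0.90/0.60 ≈ 1.5.

≈ 1.5×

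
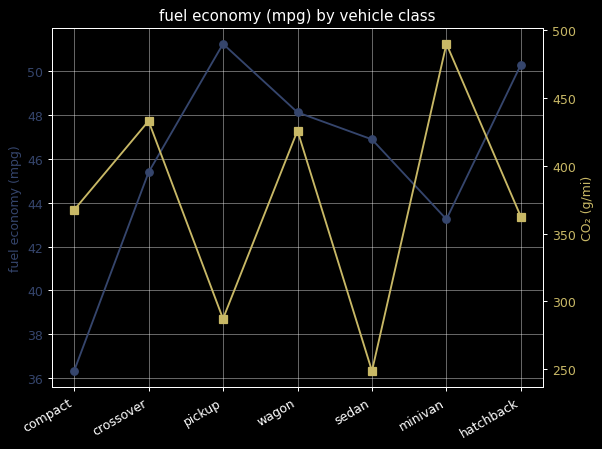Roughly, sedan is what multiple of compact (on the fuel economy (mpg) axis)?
≈ 1.28×

sedan ≈ 46, compact ≈ 36; 46/36 ≈ 1.28.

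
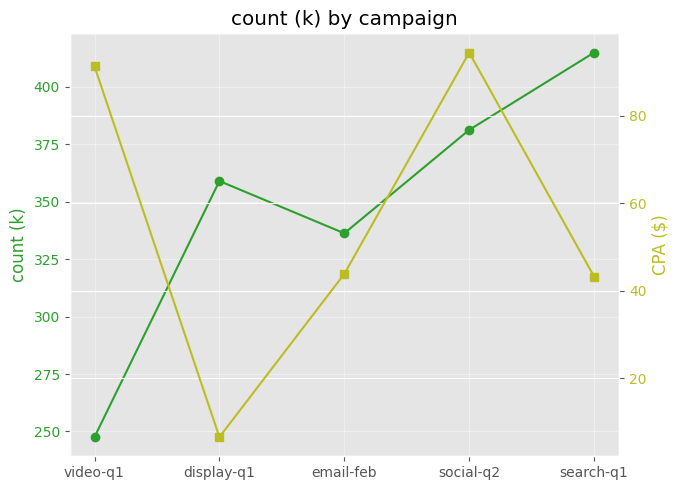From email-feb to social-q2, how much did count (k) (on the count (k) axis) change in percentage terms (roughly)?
≈ +11.8%

email-feb ≈ 340, social-q2 ≈ 380; (380 − 340) / 340 ≈ +11.8%.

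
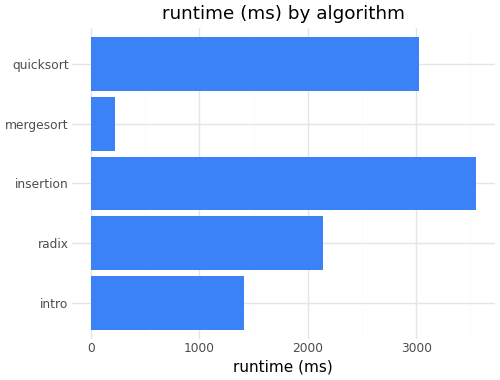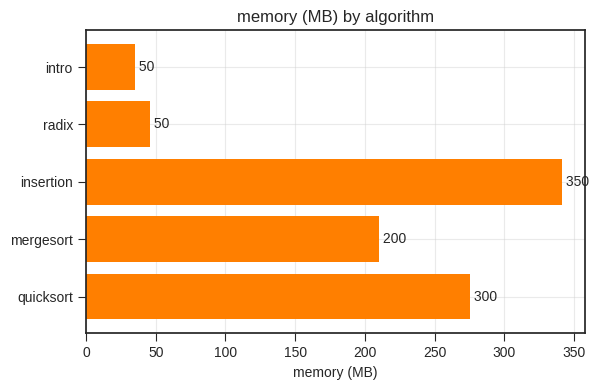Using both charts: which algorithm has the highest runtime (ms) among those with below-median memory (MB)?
Chart 2 median memory (MB) ≈ 200; below-median algorithms: intro, radix. Among those, radix has the highest runtime (ms) (≈ 2000).

radix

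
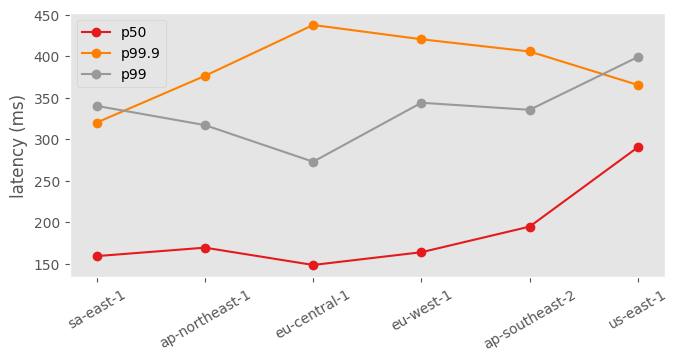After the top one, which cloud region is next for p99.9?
Top 3 for p99.9: eu-central-1 ≈ 450, eu-west-1 ≈ 425, ap-southeast-2 ≈ 400.

eu-west-1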